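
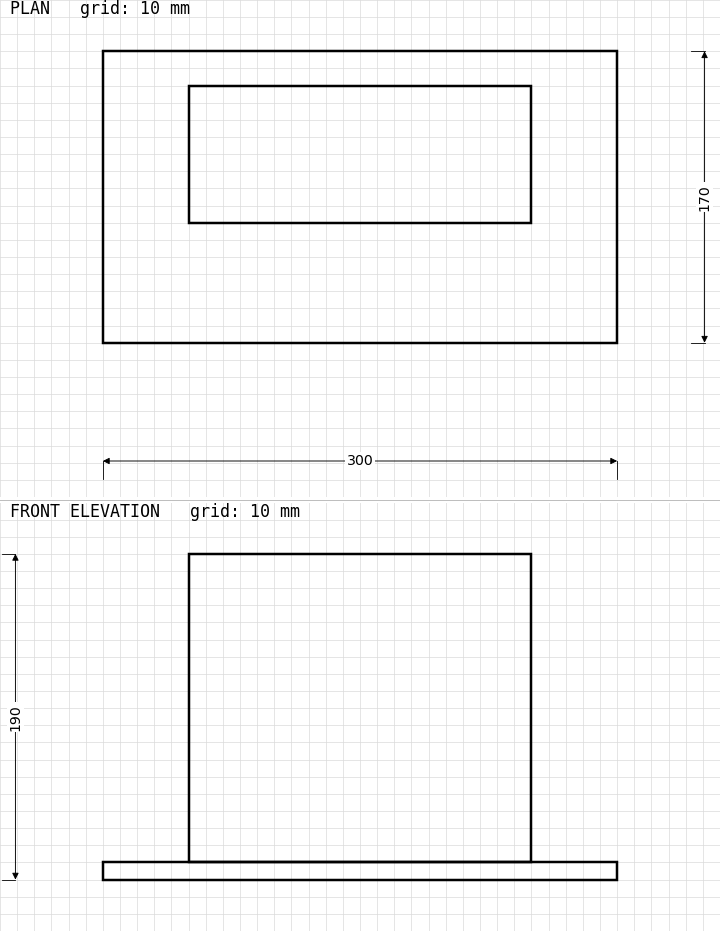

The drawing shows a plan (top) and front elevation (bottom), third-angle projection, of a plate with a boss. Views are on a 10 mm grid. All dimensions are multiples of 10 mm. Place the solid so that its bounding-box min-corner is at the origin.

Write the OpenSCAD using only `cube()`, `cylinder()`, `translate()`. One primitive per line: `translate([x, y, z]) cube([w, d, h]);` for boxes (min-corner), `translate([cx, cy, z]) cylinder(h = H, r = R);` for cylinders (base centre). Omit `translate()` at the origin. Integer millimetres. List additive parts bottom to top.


cube([300, 170, 10]);
translate([50, 70, 10]) cube([200, 80, 180]);


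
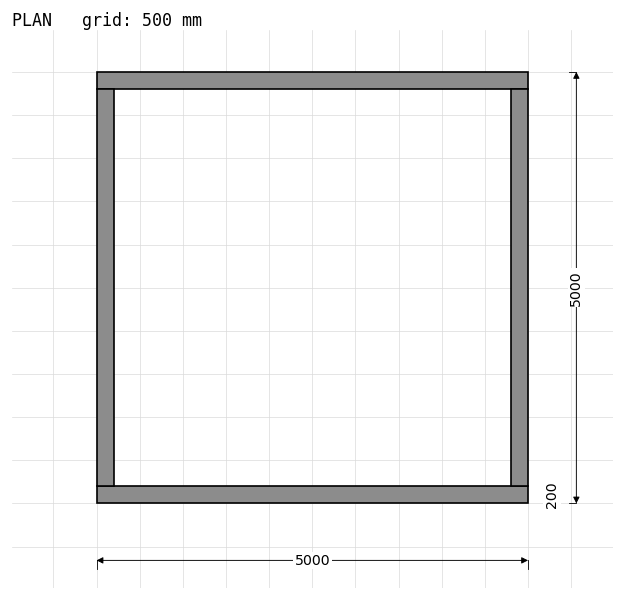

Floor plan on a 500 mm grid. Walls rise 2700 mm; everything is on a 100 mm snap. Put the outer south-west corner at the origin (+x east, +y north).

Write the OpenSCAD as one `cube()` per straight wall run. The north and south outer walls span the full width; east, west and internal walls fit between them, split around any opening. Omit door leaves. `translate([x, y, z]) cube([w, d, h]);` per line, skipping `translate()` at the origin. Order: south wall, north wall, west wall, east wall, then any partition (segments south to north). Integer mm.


cube([5000, 200, 2700]);
translate([0, 4800, 0]) cube([5000, 200, 2700]);
translate([0, 200, 0]) cube([200, 4600, 2700]);
translate([4800, 200, 0]) cube([200, 4600, 2700]);


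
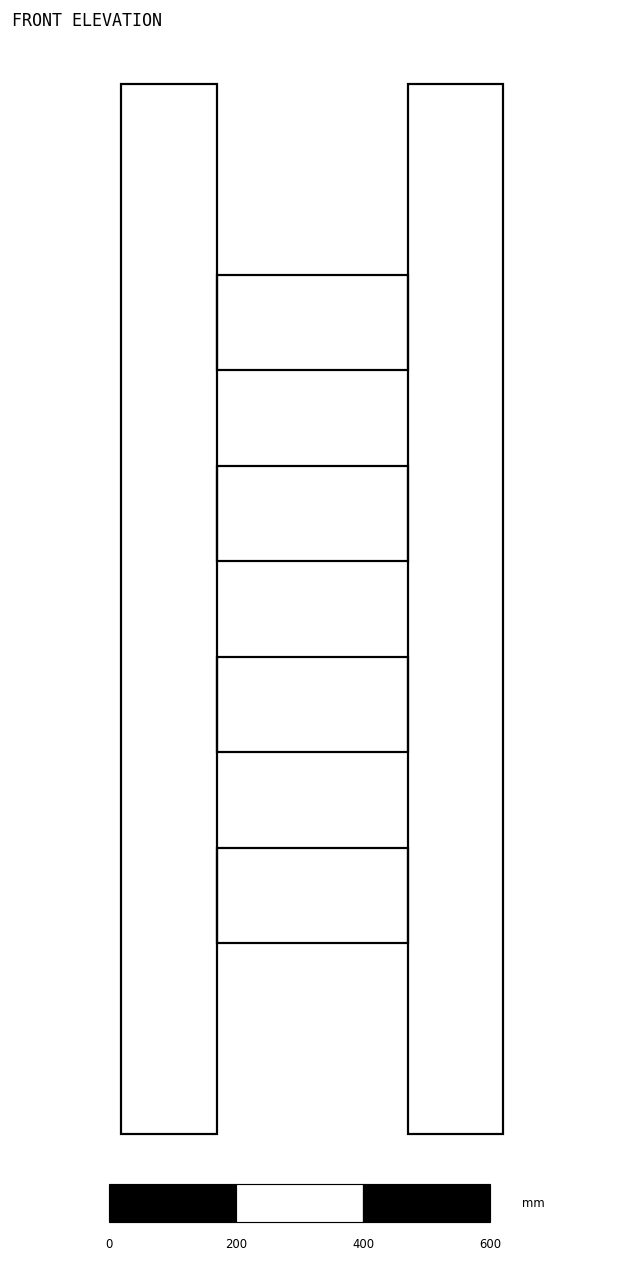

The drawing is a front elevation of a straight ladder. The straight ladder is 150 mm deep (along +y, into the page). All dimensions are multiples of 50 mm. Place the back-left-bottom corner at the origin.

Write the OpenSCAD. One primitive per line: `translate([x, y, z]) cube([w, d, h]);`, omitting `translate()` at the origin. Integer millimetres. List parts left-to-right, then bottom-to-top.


cube([150, 150, 1650]);
translate([150, 0, 300]) cube([300, 150, 150]);
translate([150, 0, 600]) cube([300, 150, 150]);
translate([150, 0, 900]) cube([300, 150, 150]);
translate([150, 0, 1200]) cube([300, 150, 150]);
translate([450, 0, 0]) cube([150, 150, 1650]);


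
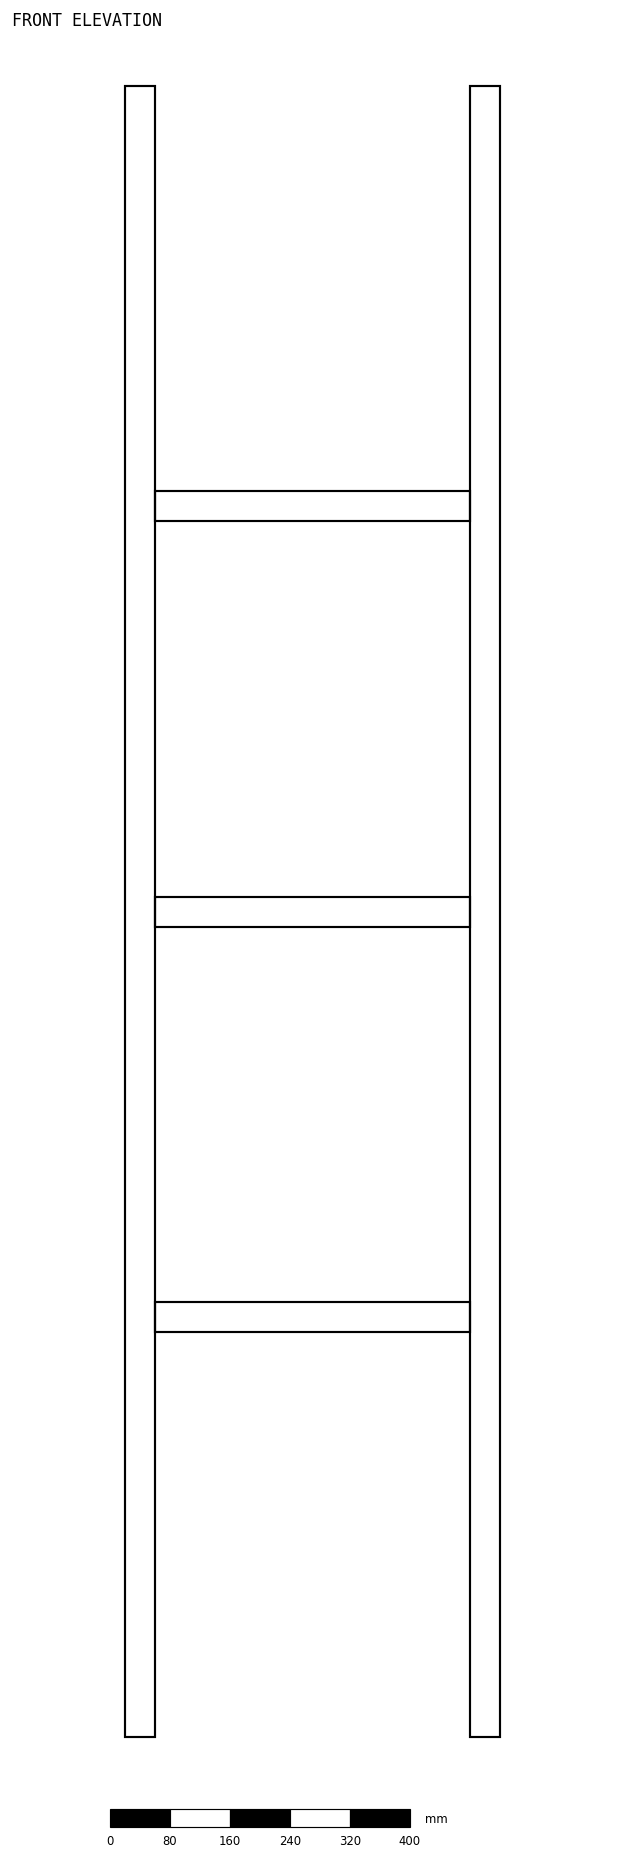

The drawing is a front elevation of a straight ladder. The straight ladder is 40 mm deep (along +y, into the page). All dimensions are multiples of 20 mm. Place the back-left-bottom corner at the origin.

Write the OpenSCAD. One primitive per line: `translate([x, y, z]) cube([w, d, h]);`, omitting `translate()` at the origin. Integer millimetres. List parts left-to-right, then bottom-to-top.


cube([40, 40, 2200]);
translate([40, 0, 540]) cube([420, 40, 40]);
translate([40, 0, 1080]) cube([420, 40, 40]);
translate([40, 0, 1620]) cube([420, 40, 40]);
translate([460, 0, 0]) cube([40, 40, 2200]);


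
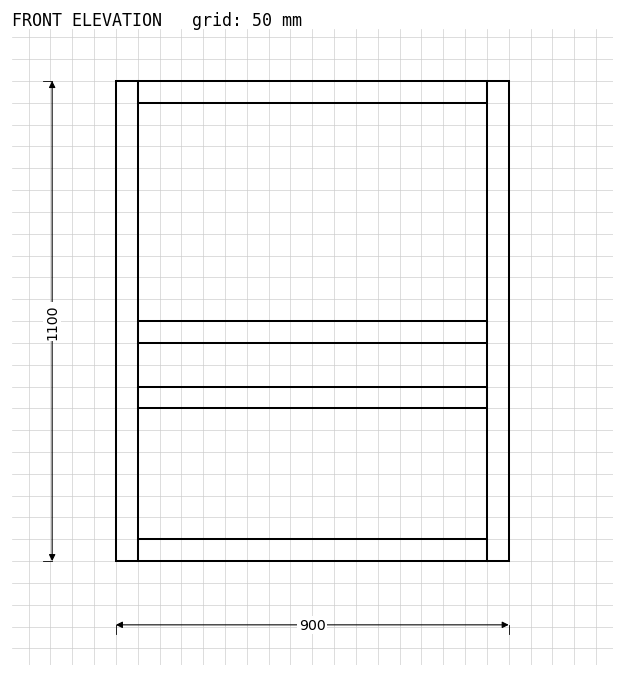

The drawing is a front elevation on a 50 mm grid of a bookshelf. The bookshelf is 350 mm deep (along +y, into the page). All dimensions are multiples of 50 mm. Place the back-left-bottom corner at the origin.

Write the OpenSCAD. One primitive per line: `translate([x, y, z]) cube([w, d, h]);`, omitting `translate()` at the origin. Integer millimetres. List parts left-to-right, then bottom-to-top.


cube([50, 350, 1100]);
translate([50, 0, 0]) cube([800, 350, 50]);
translate([50, 0, 350]) cube([800, 350, 50]);
translate([50, 0, 500]) cube([800, 350, 50]);
translate([50, 0, 1050]) cube([800, 350, 50]);
translate([850, 0, 0]) cube([50, 350, 1100]);


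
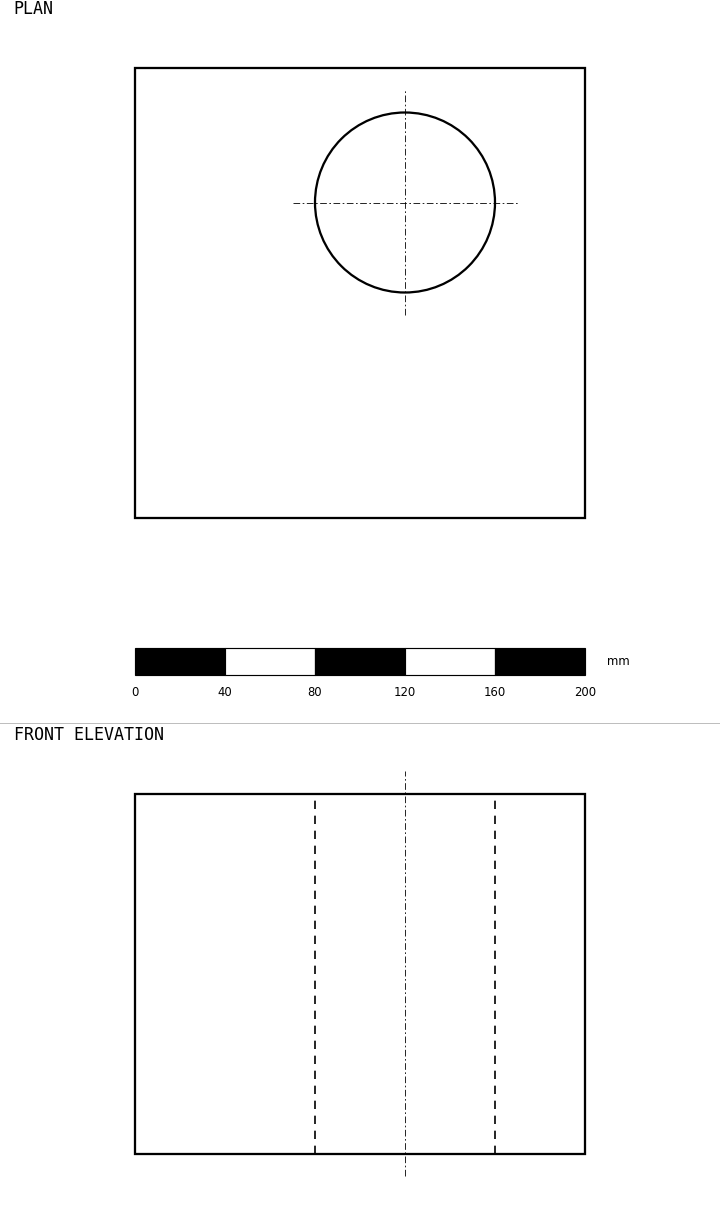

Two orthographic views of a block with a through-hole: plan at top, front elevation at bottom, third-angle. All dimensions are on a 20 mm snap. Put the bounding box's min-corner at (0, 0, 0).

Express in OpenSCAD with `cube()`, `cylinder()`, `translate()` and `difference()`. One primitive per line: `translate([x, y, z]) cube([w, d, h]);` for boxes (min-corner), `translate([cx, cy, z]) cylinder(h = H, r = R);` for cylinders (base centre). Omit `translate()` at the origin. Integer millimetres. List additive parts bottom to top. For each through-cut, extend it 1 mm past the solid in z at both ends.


difference() {
  cube([200, 200, 160]);
  translate([120, 140, -1]) cylinder(h = 162, r = 40);
}


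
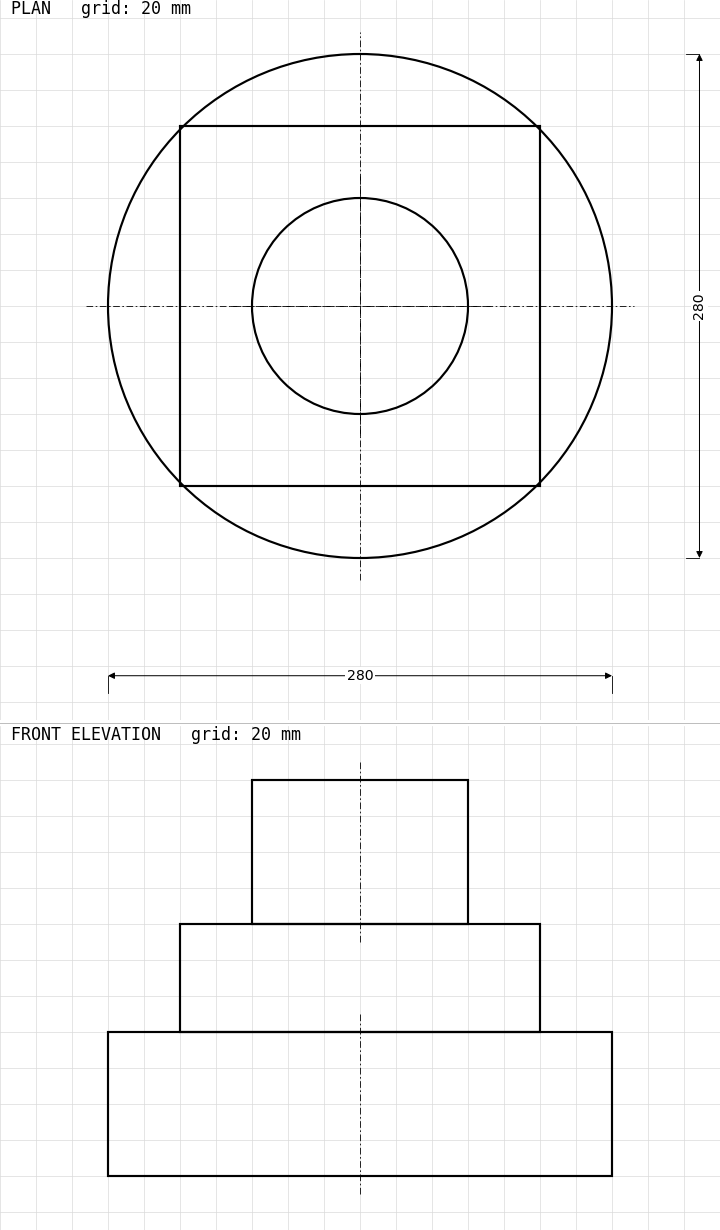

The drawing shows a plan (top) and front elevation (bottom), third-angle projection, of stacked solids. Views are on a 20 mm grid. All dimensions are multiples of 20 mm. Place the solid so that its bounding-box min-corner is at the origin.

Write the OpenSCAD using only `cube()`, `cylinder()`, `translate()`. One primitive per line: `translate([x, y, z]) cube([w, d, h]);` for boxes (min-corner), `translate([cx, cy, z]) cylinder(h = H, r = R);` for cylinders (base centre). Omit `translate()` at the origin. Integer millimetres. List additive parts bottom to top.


translate([140, 140, 0]) cylinder(h = 80, r = 140);
translate([40, 40, 80]) cube([200, 200, 60]);
translate([140, 140, 140]) cylinder(h = 80, r = 60);


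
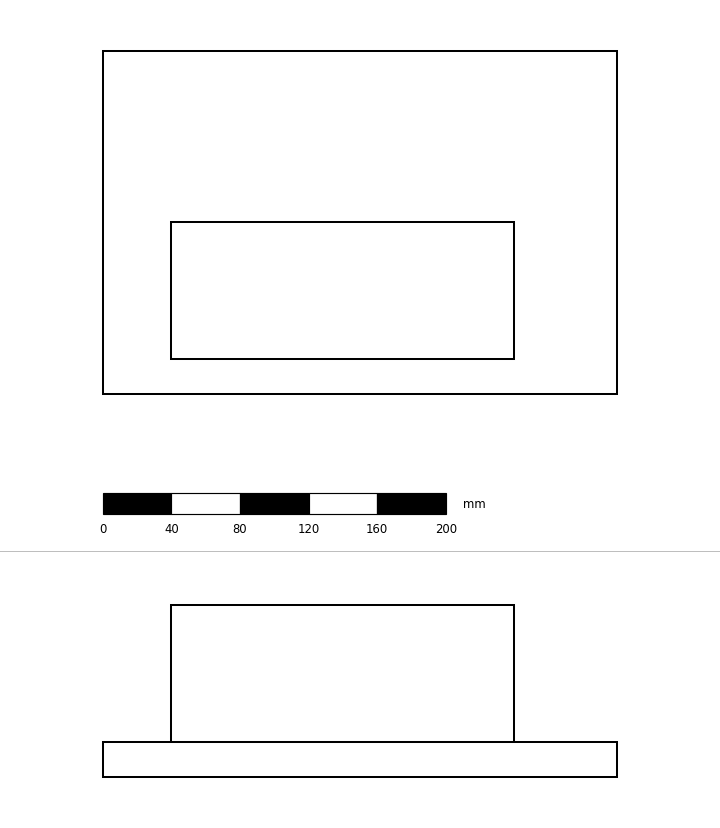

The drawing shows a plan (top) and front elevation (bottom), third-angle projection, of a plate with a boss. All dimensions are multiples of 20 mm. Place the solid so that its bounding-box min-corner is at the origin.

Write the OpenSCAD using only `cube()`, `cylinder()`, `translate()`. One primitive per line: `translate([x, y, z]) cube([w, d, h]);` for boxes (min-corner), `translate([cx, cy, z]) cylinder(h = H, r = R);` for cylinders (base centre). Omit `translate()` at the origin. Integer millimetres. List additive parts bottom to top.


cube([300, 200, 20]);
translate([40, 20, 20]) cube([200, 80, 80]);


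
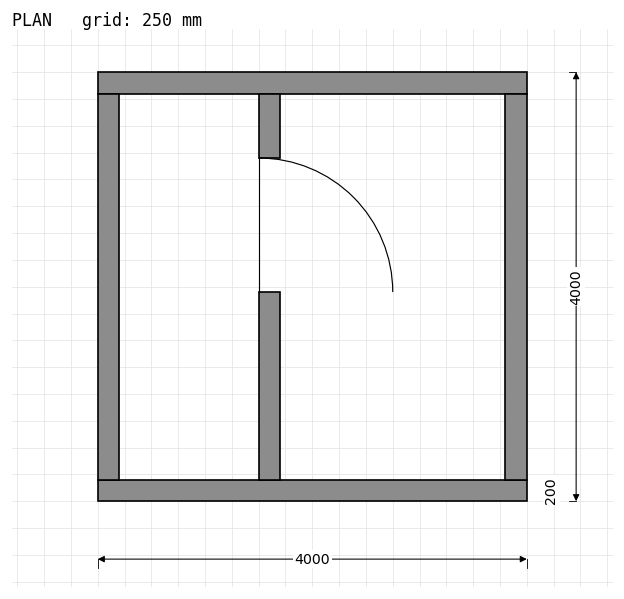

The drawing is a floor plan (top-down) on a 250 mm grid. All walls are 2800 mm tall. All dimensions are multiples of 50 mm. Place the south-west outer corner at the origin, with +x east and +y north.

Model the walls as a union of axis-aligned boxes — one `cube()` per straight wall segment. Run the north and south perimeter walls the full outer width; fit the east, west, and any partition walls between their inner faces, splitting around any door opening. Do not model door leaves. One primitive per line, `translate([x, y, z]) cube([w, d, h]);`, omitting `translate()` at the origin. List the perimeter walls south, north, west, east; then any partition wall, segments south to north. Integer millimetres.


cube([4000, 200, 2800]);
translate([0, 3800, 0]) cube([4000, 200, 2800]);
translate([0, 200, 0]) cube([200, 3600, 2800]);
translate([3800, 200, 0]) cube([200, 3600, 2800]);
translate([1500, 200, 0]) cube([200, 1750, 2800]);
translate([1500, 3200, 0]) cube([200, 600, 2800]);


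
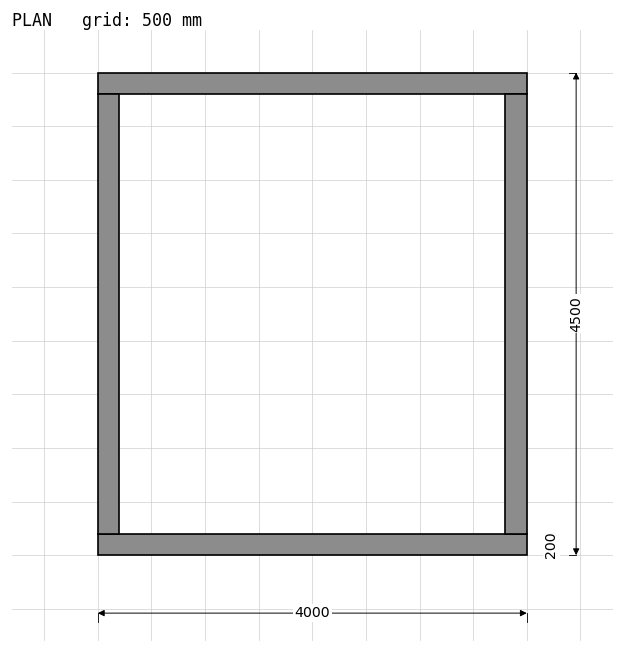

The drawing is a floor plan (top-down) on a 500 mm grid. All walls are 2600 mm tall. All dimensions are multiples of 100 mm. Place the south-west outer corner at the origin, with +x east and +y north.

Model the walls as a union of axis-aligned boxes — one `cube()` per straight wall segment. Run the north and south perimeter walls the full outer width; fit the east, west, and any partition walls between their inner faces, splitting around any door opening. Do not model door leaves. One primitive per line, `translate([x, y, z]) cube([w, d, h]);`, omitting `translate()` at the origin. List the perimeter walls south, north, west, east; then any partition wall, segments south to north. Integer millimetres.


cube([4000, 200, 2600]);
translate([0, 4300, 0]) cube([4000, 200, 2600]);
translate([0, 200, 0]) cube([200, 4100, 2600]);
translate([3800, 200, 0]) cube([200, 4100, 2600]);


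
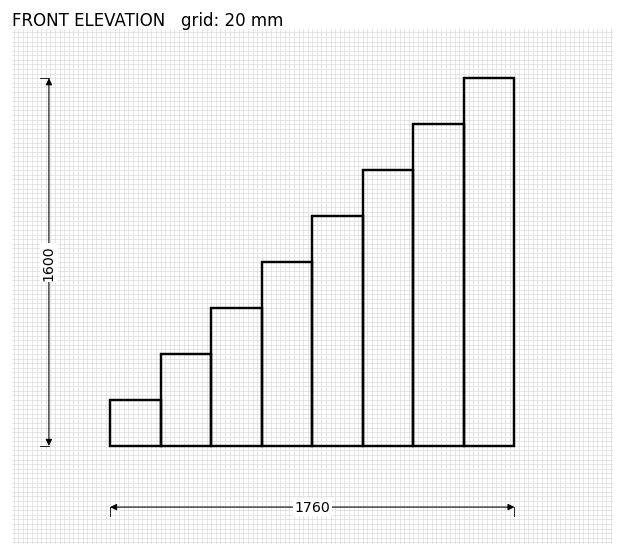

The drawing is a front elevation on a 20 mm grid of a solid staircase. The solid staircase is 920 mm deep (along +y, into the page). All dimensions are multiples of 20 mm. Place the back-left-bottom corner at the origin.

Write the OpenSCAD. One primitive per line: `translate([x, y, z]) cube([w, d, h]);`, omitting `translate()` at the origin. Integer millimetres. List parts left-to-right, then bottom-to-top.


cube([220, 920, 200]);
translate([220, 0, 0]) cube([220, 920, 400]);
translate([440, 0, 0]) cube([220, 920, 600]);
translate([660, 0, 0]) cube([220, 920, 800]);
translate([880, 0, 0]) cube([220, 920, 1000]);
translate([1100, 0, 0]) cube([220, 920, 1200]);
translate([1320, 0, 0]) cube([220, 920, 1400]);
translate([1540, 0, 0]) cube([220, 920, 1600]);


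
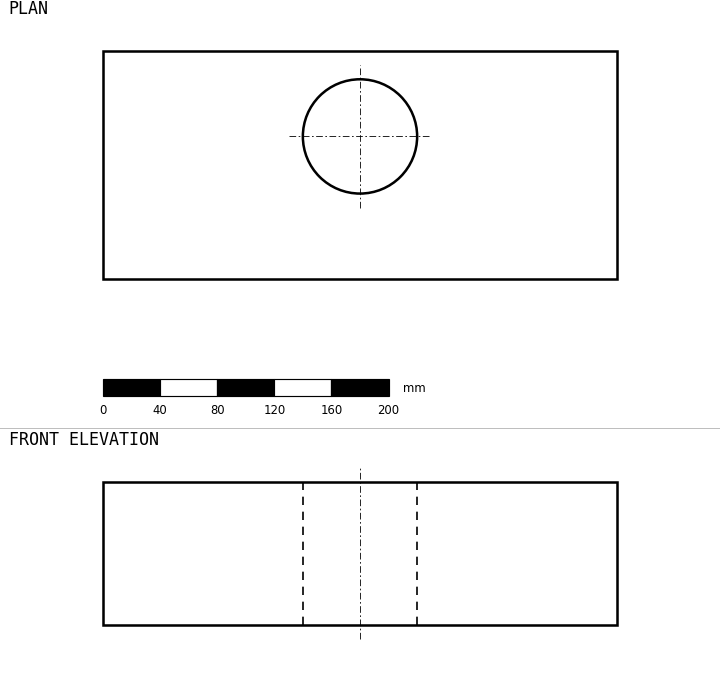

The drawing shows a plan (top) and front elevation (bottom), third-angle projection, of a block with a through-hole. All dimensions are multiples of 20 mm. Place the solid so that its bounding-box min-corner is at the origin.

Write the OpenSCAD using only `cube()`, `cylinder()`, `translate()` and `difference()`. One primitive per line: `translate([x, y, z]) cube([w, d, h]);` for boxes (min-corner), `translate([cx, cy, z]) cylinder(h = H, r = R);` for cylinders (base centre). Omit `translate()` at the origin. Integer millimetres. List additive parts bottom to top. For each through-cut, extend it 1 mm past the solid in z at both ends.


difference() {
  cube([360, 160, 100]);
  translate([180, 100, -1]) cylinder(h = 102, r = 40);
}


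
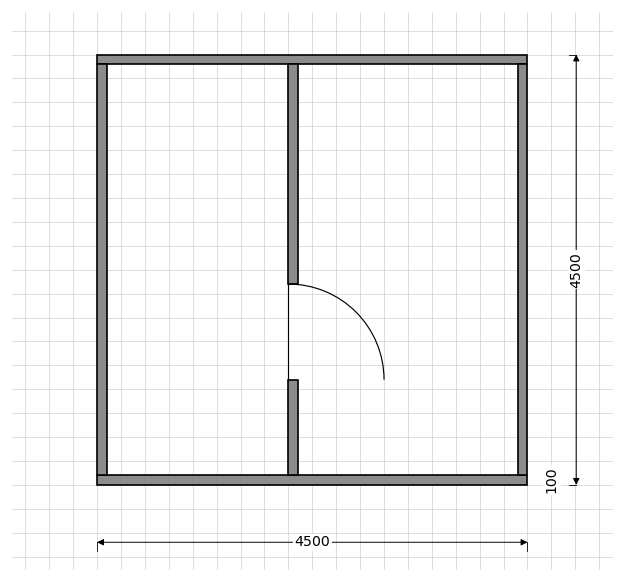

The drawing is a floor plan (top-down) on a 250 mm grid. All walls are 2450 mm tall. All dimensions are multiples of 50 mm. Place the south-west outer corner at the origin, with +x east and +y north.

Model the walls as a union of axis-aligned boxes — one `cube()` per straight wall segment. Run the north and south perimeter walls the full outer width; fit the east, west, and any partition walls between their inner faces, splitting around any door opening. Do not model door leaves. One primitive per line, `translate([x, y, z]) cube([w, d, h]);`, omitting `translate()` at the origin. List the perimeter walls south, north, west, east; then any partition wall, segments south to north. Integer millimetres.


cube([4500, 100, 2450]);
translate([0, 4400, 0]) cube([4500, 100, 2450]);
translate([0, 100, 0]) cube([100, 4300, 2450]);
translate([4400, 100, 0]) cube([100, 4300, 2450]);
translate([2000, 100, 0]) cube([100, 1000, 2450]);
translate([2000, 2100, 0]) cube([100, 2300, 2450]);


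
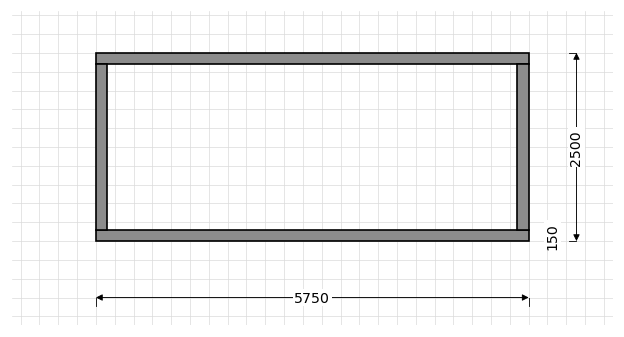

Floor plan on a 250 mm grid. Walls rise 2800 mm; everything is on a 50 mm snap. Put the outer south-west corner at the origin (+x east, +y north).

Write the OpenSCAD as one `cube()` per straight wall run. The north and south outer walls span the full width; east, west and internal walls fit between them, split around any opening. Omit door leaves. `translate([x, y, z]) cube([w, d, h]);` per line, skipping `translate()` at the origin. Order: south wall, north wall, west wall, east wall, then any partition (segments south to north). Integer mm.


cube([5750, 150, 2800]);
translate([0, 2350, 0]) cube([5750, 150, 2800]);
translate([0, 150, 0]) cube([150, 2200, 2800]);
translate([5600, 150, 0]) cube([150, 2200, 2800]);


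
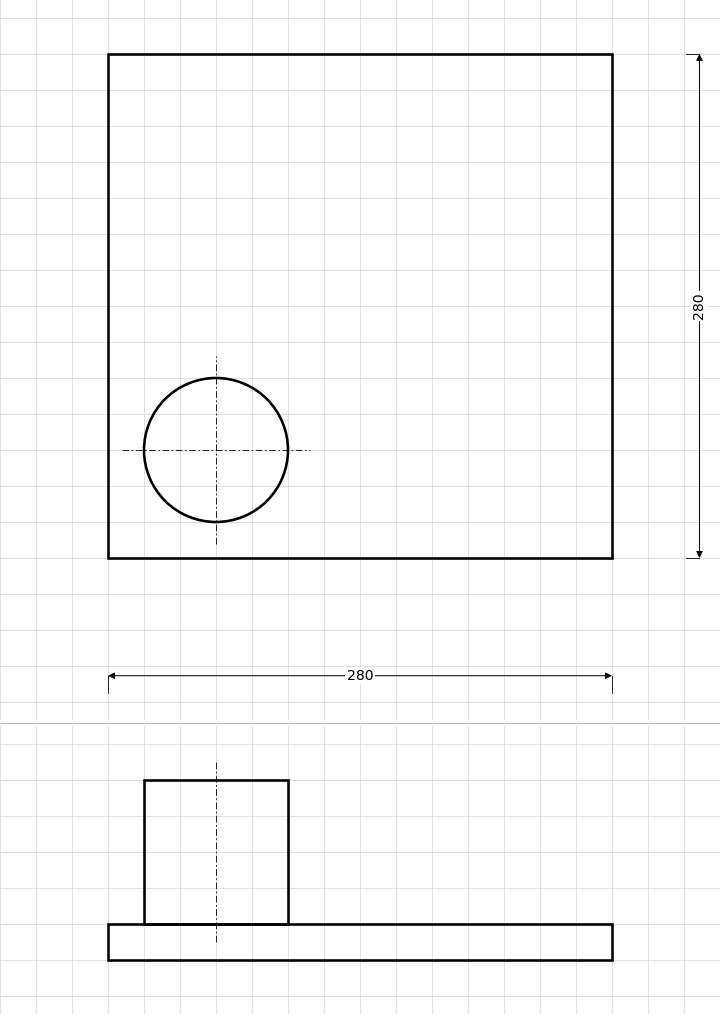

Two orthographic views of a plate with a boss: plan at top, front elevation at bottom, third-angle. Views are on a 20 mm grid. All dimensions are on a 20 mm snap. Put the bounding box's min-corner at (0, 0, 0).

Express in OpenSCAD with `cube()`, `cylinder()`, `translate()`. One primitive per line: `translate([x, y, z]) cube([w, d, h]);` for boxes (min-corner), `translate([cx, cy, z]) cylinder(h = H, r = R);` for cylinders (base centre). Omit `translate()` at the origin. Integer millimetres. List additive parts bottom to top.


cube([280, 280, 20]);
translate([60, 60, 20]) cylinder(h = 80, r = 40);


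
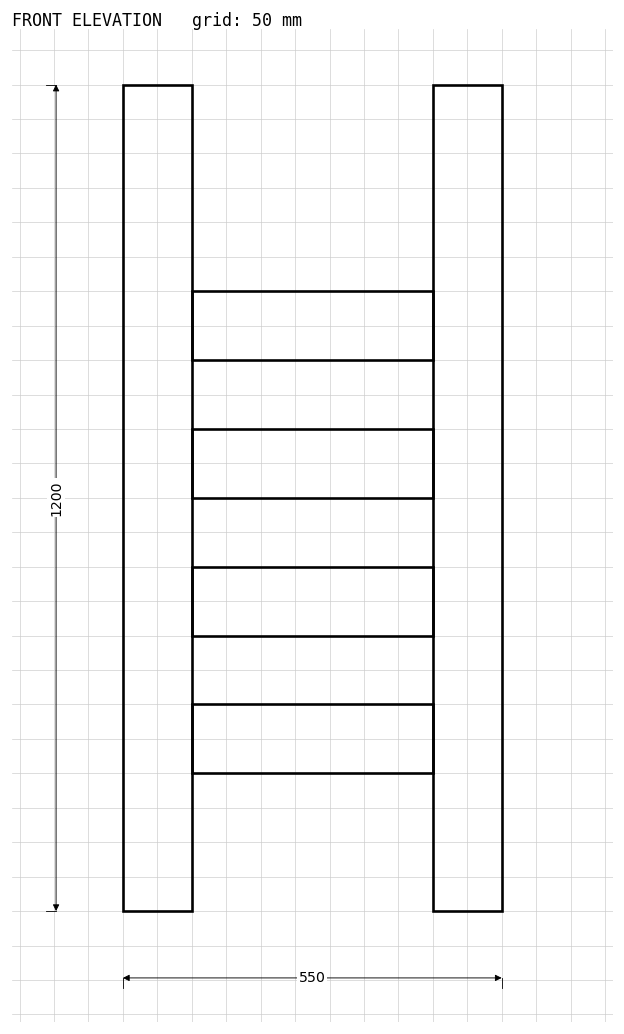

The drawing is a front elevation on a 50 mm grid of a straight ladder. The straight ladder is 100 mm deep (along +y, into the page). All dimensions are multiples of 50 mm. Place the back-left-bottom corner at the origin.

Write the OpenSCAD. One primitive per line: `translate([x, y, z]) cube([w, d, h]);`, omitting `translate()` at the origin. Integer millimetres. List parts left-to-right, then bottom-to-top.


cube([100, 100, 1200]);
translate([100, 0, 200]) cube([350, 100, 100]);
translate([100, 0, 400]) cube([350, 100, 100]);
translate([100, 0, 600]) cube([350, 100, 100]);
translate([100, 0, 800]) cube([350, 100, 100]);
translate([450, 0, 0]) cube([100, 100, 1200]);


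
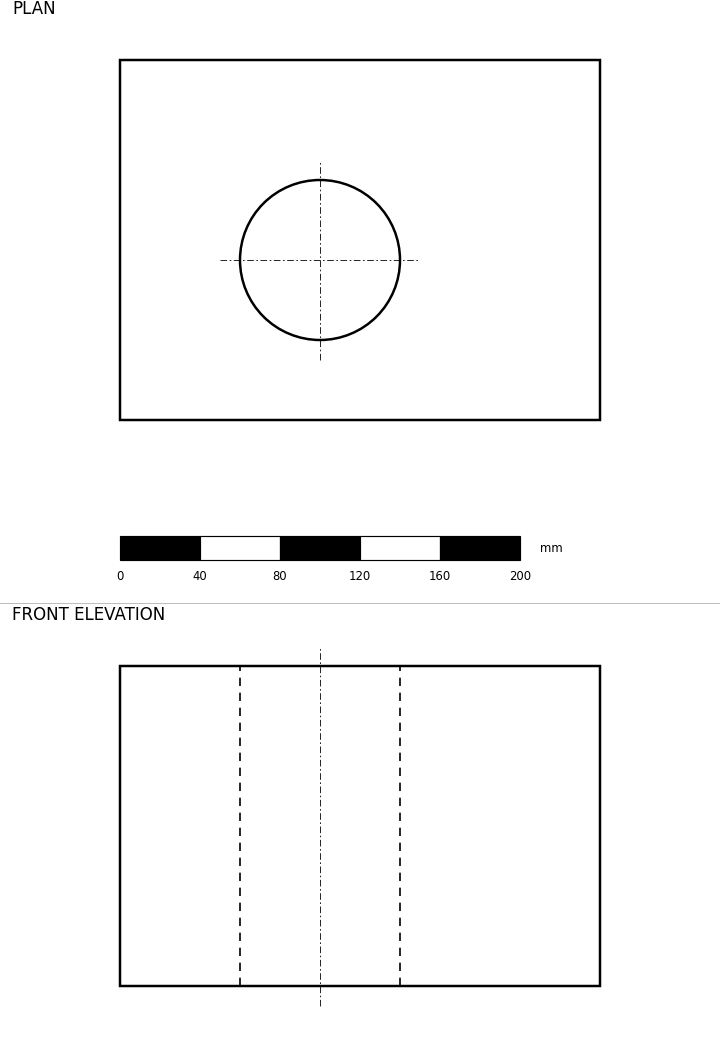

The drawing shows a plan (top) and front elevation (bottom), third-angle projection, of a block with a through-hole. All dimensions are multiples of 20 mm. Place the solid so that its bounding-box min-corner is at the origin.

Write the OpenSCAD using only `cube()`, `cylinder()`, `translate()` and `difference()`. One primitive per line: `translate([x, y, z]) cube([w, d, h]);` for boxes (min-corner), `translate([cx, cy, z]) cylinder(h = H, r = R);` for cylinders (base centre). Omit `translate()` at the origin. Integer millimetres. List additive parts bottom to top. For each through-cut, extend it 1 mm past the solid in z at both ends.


difference() {
  cube([240, 180, 160]);
  translate([100, 80, -1]) cylinder(h = 162, r = 40);
}


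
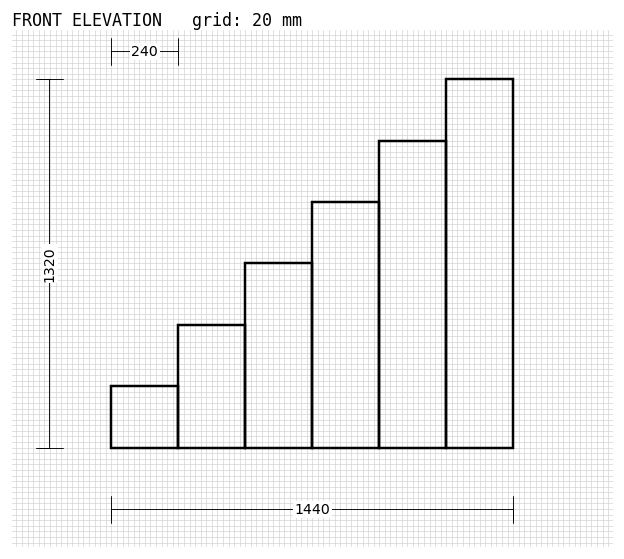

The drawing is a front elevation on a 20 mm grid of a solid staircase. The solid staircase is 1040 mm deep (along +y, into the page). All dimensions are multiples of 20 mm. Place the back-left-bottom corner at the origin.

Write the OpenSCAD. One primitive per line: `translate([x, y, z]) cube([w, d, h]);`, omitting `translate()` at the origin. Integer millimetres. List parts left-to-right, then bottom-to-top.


cube([240, 1040, 220]);
translate([240, 0, 0]) cube([240, 1040, 440]);
translate([480, 0, 0]) cube([240, 1040, 660]);
translate([720, 0, 0]) cube([240, 1040, 880]);
translate([960, 0, 0]) cube([240, 1040, 1100]);
translate([1200, 0, 0]) cube([240, 1040, 1320]);


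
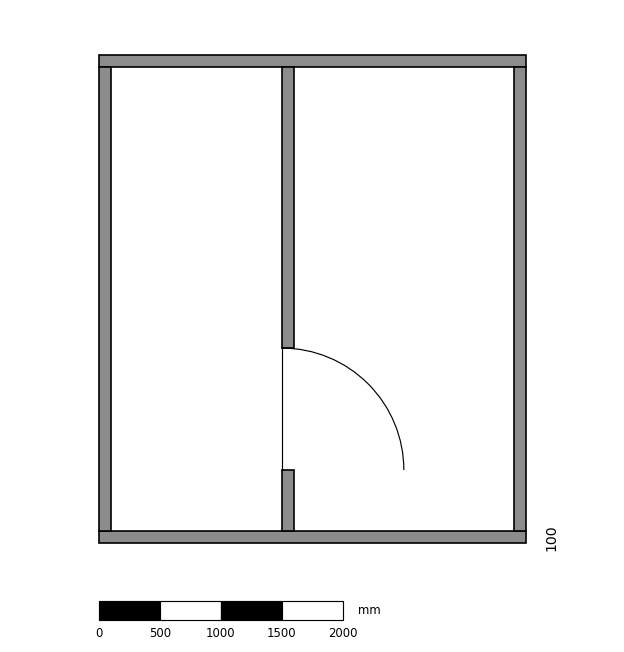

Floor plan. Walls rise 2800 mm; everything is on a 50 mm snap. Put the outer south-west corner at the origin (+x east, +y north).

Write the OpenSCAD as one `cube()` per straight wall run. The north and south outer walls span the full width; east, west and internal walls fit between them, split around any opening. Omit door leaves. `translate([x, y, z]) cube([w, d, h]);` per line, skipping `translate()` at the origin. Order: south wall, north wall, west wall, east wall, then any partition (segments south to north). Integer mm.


cube([3500, 100, 2800]);
translate([0, 3900, 0]) cube([3500, 100, 2800]);
translate([0, 100, 0]) cube([100, 3800, 2800]);
translate([3400, 100, 0]) cube([100, 3800, 2800]);
translate([1500, 100, 0]) cube([100, 500, 2800]);
translate([1500, 1600, 0]) cube([100, 2300, 2800]);


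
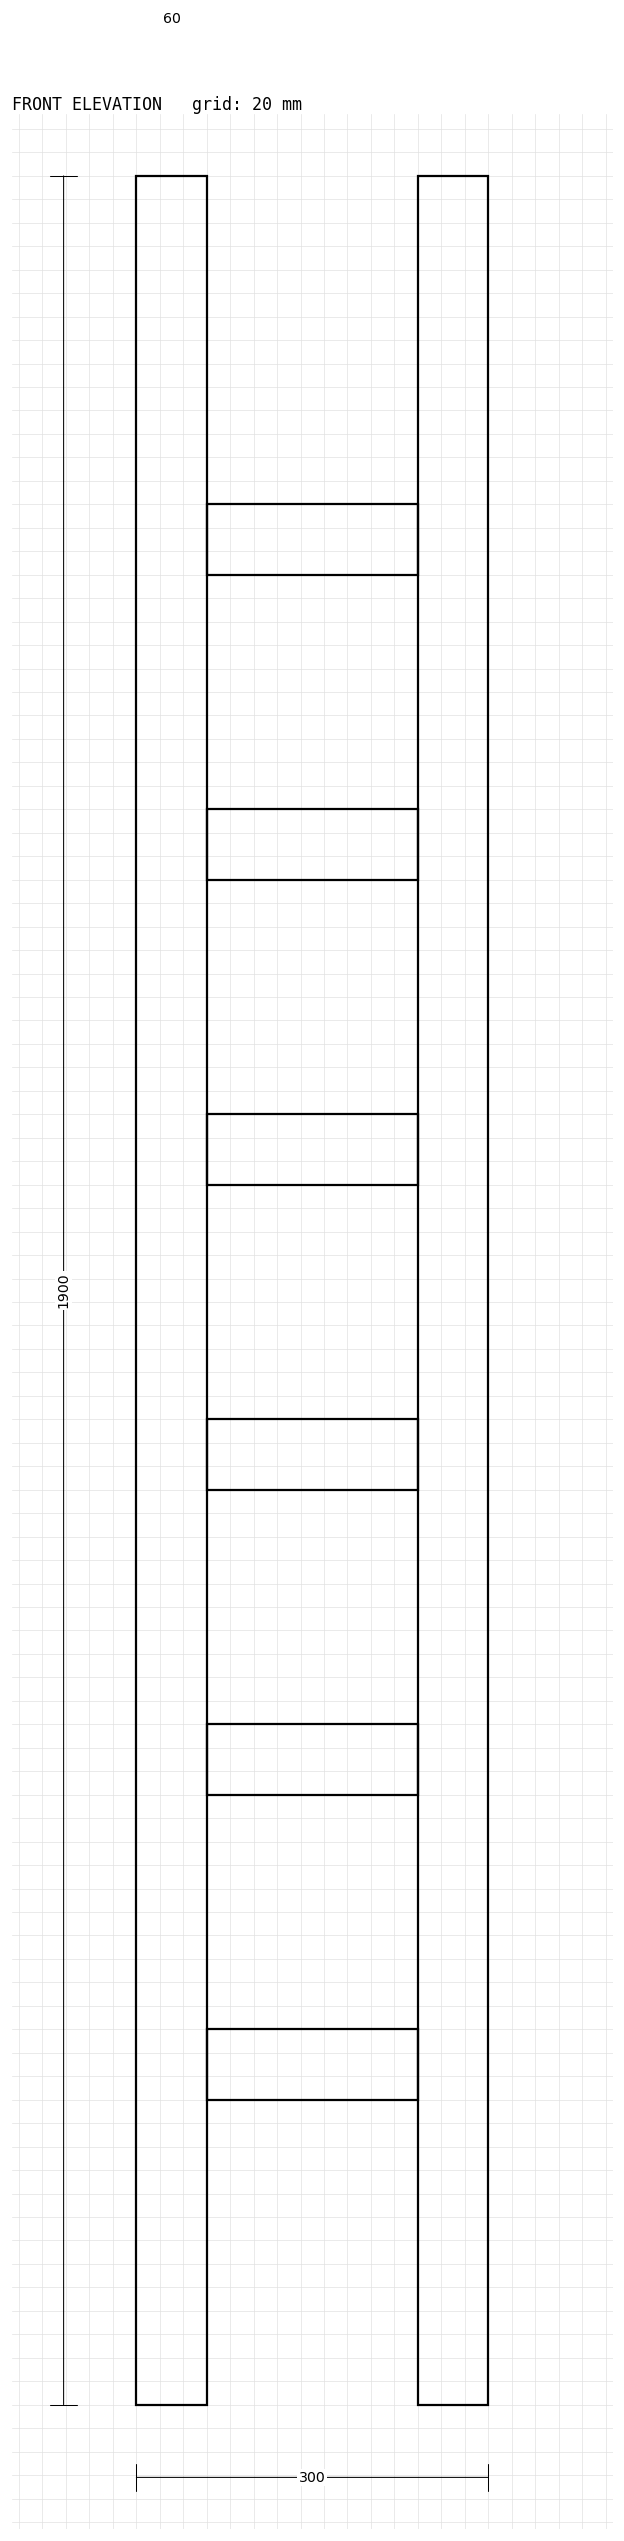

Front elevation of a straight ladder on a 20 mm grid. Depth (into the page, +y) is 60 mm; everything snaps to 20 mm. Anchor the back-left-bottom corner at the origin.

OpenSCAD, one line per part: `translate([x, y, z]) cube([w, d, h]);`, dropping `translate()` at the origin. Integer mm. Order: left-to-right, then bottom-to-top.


cube([60, 60, 1900]);
translate([60, 0, 260]) cube([180, 60, 60]);
translate([60, 0, 520]) cube([180, 60, 60]);
translate([60, 0, 780]) cube([180, 60, 60]);
translate([60, 0, 1040]) cube([180, 60, 60]);
translate([60, 0, 1300]) cube([180, 60, 60]);
translate([60, 0, 1560]) cube([180, 60, 60]);
translate([240, 0, 0]) cube([60, 60, 1900]);


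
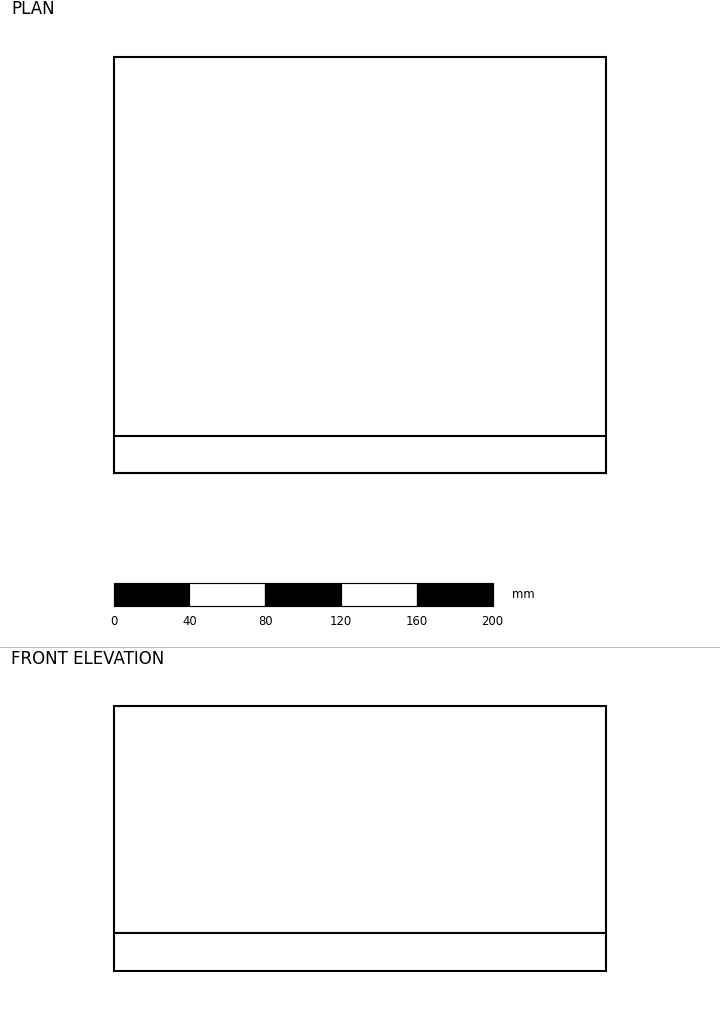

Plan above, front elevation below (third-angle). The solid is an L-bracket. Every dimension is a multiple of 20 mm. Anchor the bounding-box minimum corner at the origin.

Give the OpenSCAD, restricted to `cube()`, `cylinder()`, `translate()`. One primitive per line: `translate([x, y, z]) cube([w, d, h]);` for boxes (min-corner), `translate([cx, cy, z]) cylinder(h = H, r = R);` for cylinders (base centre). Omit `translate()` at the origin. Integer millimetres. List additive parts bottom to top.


cube([260, 220, 20]);
translate([0, 0, 20]) cube([260, 20, 120]);


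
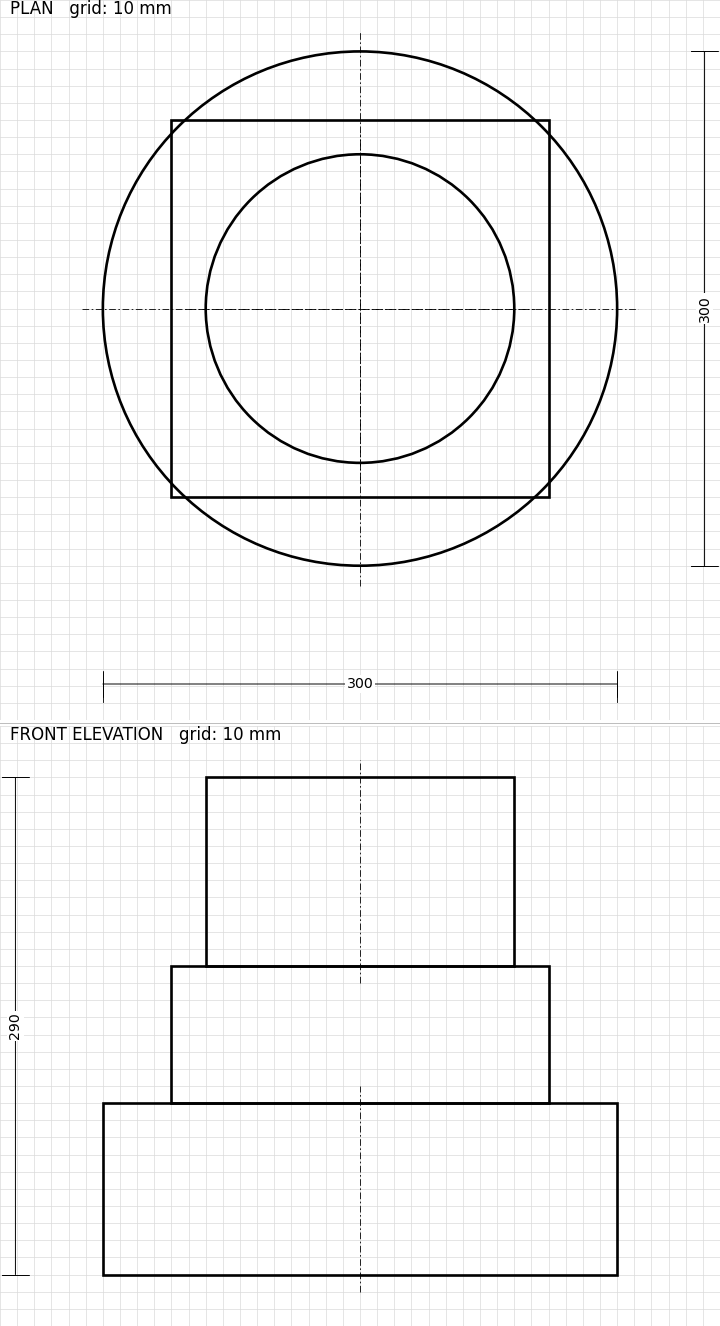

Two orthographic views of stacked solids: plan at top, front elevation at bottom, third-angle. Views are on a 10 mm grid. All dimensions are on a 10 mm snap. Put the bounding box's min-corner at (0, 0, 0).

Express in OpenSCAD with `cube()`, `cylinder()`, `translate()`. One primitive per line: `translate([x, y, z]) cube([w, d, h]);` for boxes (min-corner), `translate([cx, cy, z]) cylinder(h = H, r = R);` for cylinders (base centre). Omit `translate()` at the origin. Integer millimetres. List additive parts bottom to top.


translate([150, 150, 0]) cylinder(h = 100, r = 150);
translate([40, 40, 100]) cube([220, 220, 80]);
translate([150, 150, 180]) cylinder(h = 110, r = 90);


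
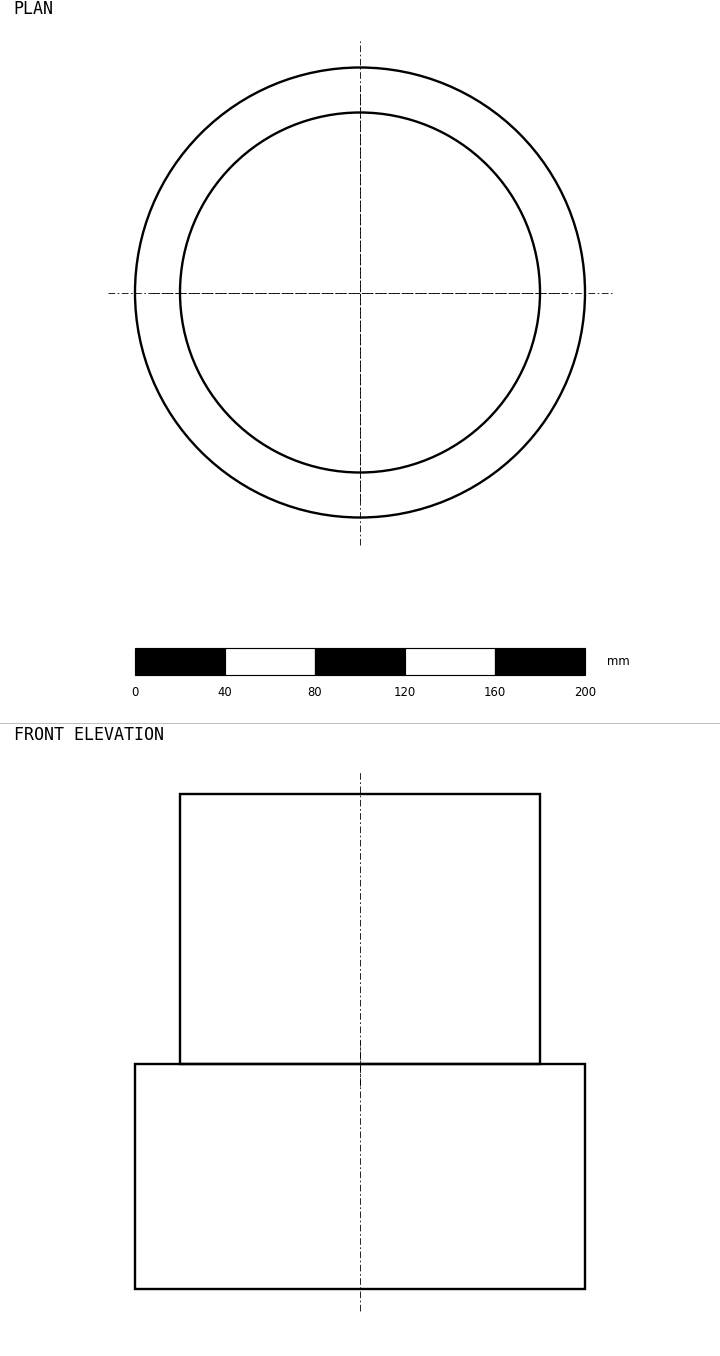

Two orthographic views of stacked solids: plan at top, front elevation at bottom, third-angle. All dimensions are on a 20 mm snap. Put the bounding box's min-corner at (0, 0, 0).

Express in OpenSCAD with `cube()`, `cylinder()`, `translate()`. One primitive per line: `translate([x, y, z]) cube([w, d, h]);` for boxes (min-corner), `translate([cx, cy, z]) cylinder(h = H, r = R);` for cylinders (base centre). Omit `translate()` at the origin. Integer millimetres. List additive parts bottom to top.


translate([100, 100, 0]) cylinder(h = 100, r = 100);
translate([100, 100, 100]) cylinder(h = 120, r = 80);


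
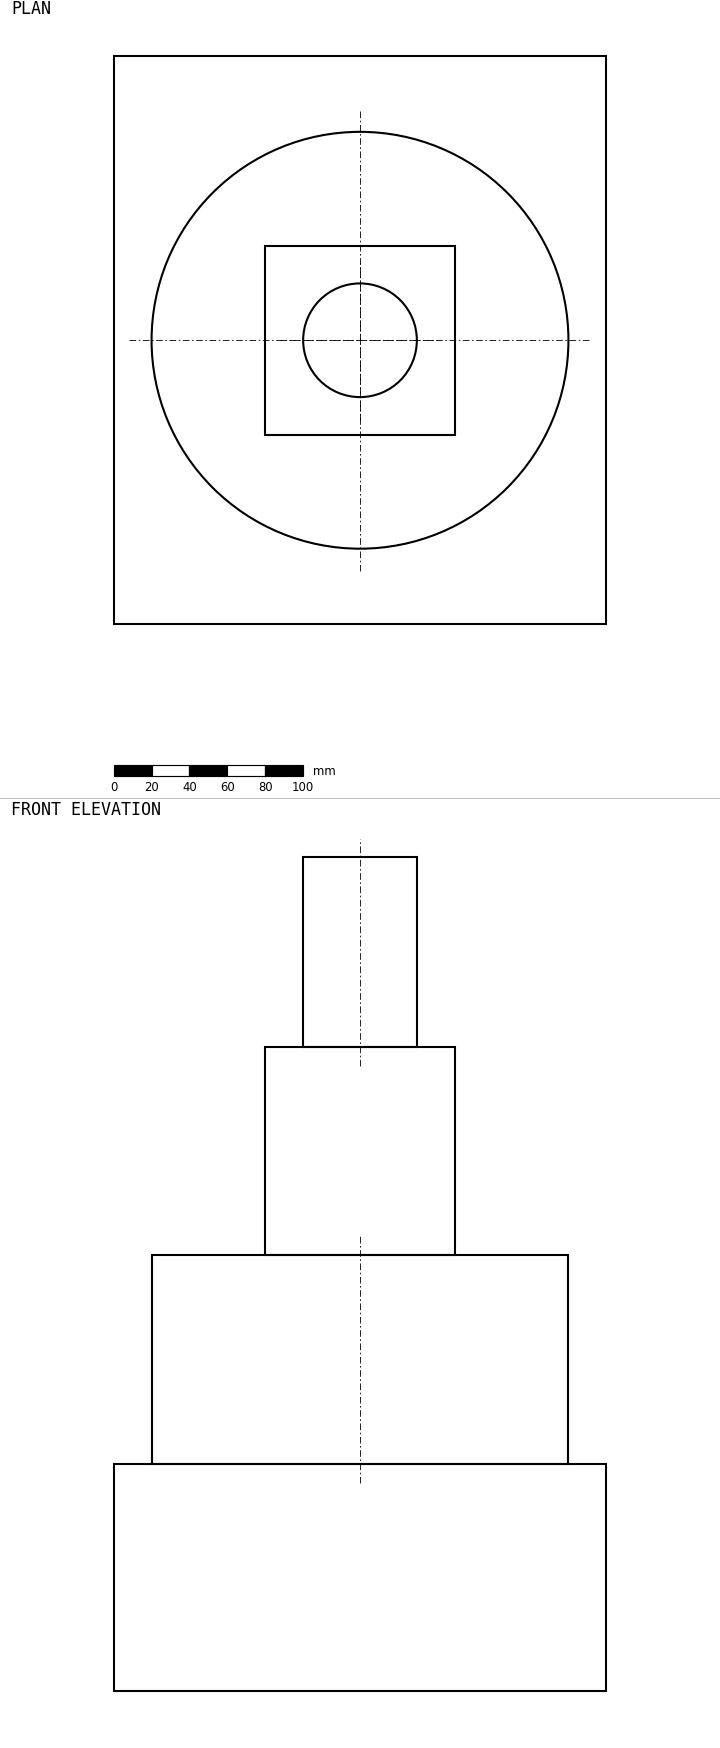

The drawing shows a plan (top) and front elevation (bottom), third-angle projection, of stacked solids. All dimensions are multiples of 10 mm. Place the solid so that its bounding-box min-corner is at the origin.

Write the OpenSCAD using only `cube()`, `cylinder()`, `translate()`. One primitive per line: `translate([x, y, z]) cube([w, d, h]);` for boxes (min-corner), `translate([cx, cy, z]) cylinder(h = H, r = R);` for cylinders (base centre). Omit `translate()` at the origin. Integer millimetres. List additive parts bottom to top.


cube([260, 300, 120]);
translate([130, 150, 120]) cylinder(h = 110, r = 110);
translate([80, 100, 230]) cube([100, 100, 110]);
translate([130, 150, 340]) cylinder(h = 100, r = 30);


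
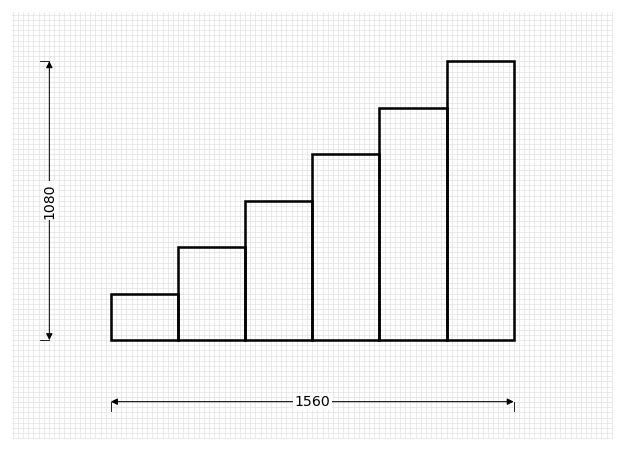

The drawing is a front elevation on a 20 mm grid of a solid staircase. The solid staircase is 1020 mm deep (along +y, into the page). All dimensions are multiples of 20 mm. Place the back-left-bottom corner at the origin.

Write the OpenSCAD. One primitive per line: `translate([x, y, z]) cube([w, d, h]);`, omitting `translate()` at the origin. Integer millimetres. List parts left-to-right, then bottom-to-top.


cube([260, 1020, 180]);
translate([260, 0, 0]) cube([260, 1020, 360]);
translate([520, 0, 0]) cube([260, 1020, 540]);
translate([780, 0, 0]) cube([260, 1020, 720]);
translate([1040, 0, 0]) cube([260, 1020, 900]);
translate([1300, 0, 0]) cube([260, 1020, 1080]);


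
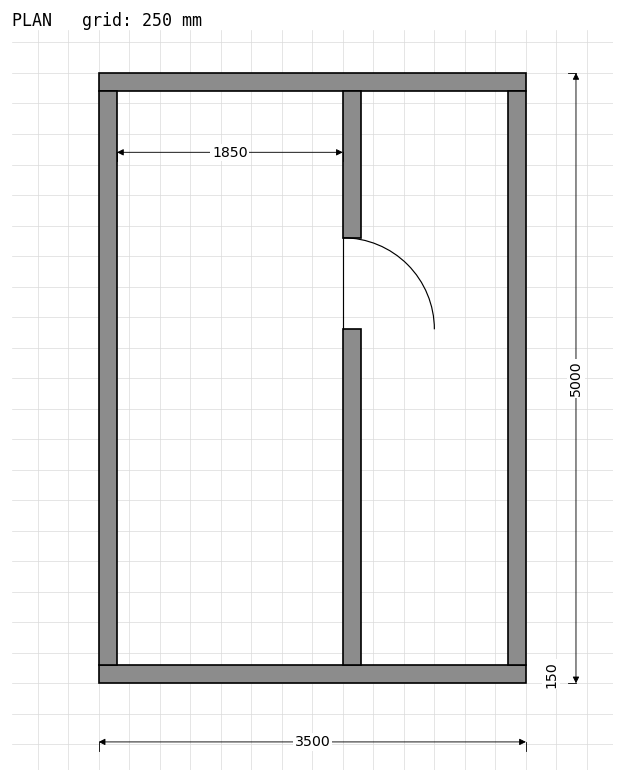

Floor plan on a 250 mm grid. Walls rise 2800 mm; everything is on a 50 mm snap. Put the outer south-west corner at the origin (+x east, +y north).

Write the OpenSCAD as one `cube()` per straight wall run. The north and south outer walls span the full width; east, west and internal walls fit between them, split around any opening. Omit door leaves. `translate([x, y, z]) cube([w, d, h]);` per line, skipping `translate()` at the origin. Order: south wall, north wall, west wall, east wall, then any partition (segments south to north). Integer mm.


cube([3500, 150, 2800]);
translate([0, 4850, 0]) cube([3500, 150, 2800]);
translate([0, 150, 0]) cube([150, 4700, 2800]);
translate([3350, 150, 0]) cube([150, 4700, 2800]);
translate([2000, 150, 0]) cube([150, 2750, 2800]);
translate([2000, 3650, 0]) cube([150, 1200, 2800]);


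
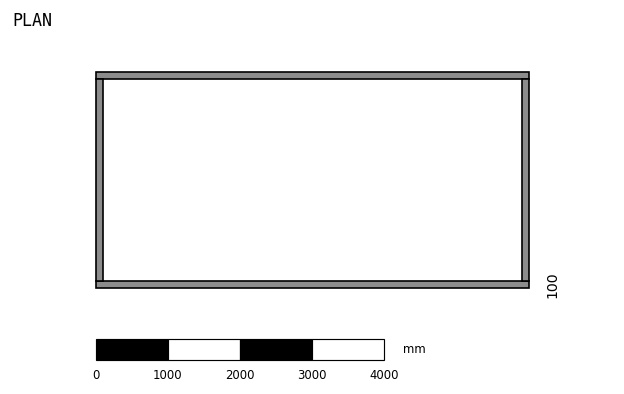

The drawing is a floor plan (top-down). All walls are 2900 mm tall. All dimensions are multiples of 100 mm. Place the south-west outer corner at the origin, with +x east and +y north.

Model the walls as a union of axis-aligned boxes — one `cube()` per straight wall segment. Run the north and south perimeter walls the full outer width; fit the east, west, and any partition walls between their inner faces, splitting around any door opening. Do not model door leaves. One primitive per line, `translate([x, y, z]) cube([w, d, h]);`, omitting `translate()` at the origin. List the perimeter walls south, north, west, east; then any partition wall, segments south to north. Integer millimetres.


cube([6000, 100, 2900]);
translate([0, 2900, 0]) cube([6000, 100, 2900]);
translate([0, 100, 0]) cube([100, 2800, 2900]);
translate([5900, 100, 0]) cube([100, 2800, 2900]);


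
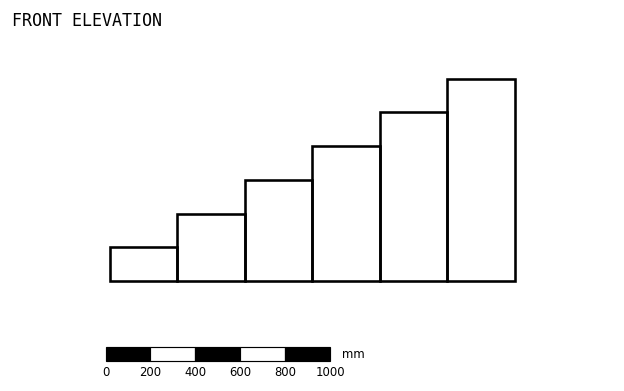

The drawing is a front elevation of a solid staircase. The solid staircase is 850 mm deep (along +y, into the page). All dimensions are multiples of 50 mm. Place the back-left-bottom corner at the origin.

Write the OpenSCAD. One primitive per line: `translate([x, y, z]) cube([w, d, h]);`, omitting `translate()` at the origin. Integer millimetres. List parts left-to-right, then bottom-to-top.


cube([300, 850, 150]);
translate([300, 0, 0]) cube([300, 850, 300]);
translate([600, 0, 0]) cube([300, 850, 450]);
translate([900, 0, 0]) cube([300, 850, 600]);
translate([1200, 0, 0]) cube([300, 850, 750]);
translate([1500, 0, 0]) cube([300, 850, 900]);


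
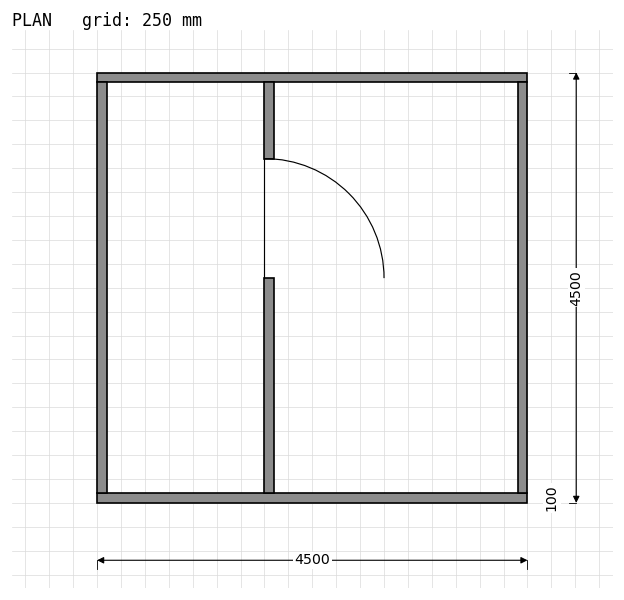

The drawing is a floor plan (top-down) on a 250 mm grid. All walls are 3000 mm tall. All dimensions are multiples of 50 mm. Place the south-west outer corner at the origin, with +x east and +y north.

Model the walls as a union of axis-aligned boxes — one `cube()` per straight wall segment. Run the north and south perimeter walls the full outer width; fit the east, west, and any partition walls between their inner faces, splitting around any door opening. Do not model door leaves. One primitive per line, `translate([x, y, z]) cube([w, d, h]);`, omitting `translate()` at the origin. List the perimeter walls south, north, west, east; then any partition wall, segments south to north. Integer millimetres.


cube([4500, 100, 3000]);
translate([0, 4400, 0]) cube([4500, 100, 3000]);
translate([0, 100, 0]) cube([100, 4300, 3000]);
translate([4400, 100, 0]) cube([100, 4300, 3000]);
translate([1750, 100, 0]) cube([100, 2250, 3000]);
translate([1750, 3600, 0]) cube([100, 800, 3000]);


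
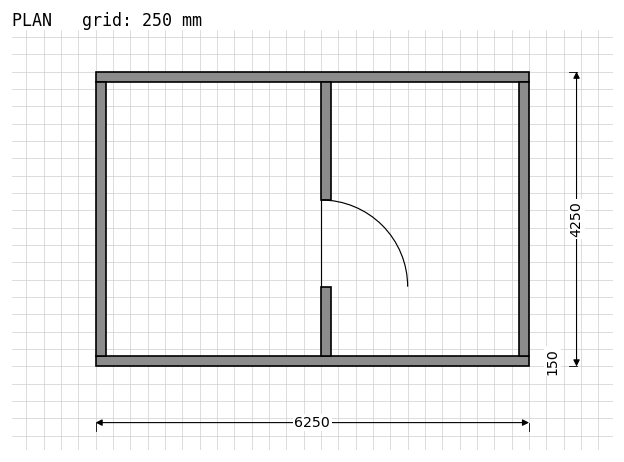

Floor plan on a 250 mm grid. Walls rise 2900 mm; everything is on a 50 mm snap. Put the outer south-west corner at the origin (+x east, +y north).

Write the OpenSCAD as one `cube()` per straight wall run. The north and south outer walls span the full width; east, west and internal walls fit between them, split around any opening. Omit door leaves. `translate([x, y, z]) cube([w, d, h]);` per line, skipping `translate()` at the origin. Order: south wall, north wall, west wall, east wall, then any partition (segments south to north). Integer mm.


cube([6250, 150, 2900]);
translate([0, 4100, 0]) cube([6250, 150, 2900]);
translate([0, 150, 0]) cube([150, 3950, 2900]);
translate([6100, 150, 0]) cube([150, 3950, 2900]);
translate([3250, 150, 0]) cube([150, 1000, 2900]);
translate([3250, 2400, 0]) cube([150, 1700, 2900]);


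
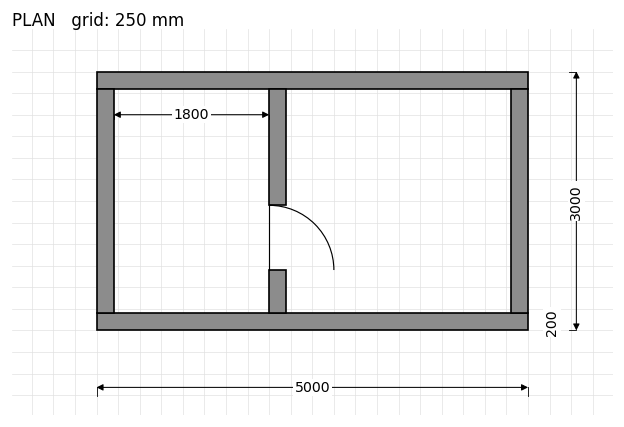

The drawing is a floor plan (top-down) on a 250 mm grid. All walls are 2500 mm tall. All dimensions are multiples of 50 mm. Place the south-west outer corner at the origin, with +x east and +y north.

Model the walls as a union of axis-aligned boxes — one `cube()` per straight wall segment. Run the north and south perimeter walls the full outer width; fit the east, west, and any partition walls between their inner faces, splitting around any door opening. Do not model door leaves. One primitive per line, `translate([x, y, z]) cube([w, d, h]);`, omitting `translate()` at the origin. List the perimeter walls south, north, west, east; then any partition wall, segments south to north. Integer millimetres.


cube([5000, 200, 2500]);
translate([0, 2800, 0]) cube([5000, 200, 2500]);
translate([0, 200, 0]) cube([200, 2600, 2500]);
translate([4800, 200, 0]) cube([200, 2600, 2500]);
translate([2000, 200, 0]) cube([200, 500, 2500]);
translate([2000, 1450, 0]) cube([200, 1350, 2500]);


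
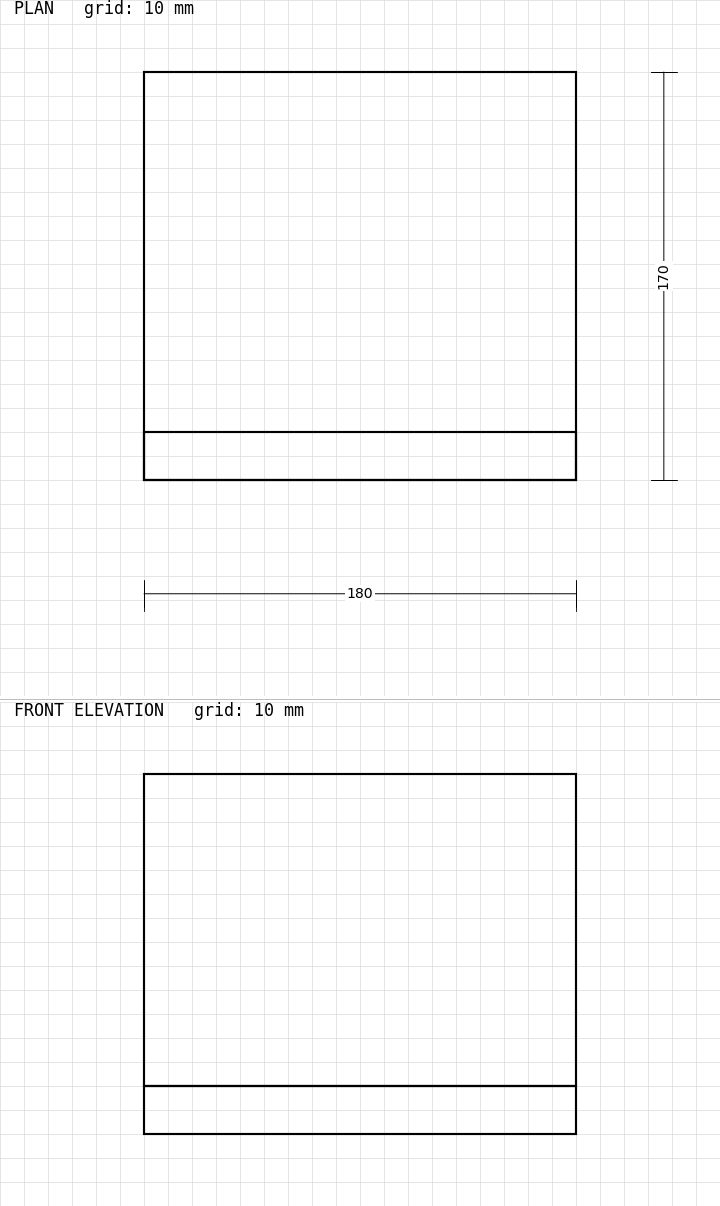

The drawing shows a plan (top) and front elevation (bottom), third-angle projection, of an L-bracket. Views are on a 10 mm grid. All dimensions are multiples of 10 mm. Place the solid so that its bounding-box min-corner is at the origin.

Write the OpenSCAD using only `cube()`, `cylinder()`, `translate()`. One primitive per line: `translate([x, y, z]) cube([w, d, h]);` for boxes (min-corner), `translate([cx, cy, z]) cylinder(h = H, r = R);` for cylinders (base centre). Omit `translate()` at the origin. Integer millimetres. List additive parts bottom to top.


cube([180, 170, 20]);
translate([0, 0, 20]) cube([180, 20, 130]);


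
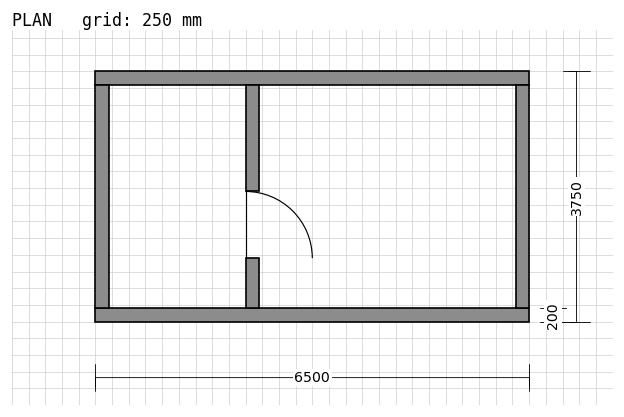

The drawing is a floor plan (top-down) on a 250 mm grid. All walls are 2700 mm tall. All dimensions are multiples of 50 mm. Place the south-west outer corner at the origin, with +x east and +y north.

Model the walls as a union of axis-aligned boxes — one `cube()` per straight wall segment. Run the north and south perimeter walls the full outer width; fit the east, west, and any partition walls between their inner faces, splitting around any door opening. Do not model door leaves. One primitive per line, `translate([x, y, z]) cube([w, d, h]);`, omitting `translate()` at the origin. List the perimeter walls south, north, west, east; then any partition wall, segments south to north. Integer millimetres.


cube([6500, 200, 2700]);
translate([0, 3550, 0]) cube([6500, 200, 2700]);
translate([0, 200, 0]) cube([200, 3350, 2700]);
translate([6300, 200, 0]) cube([200, 3350, 2700]);
translate([2250, 200, 0]) cube([200, 750, 2700]);
translate([2250, 1950, 0]) cube([200, 1600, 2700]);


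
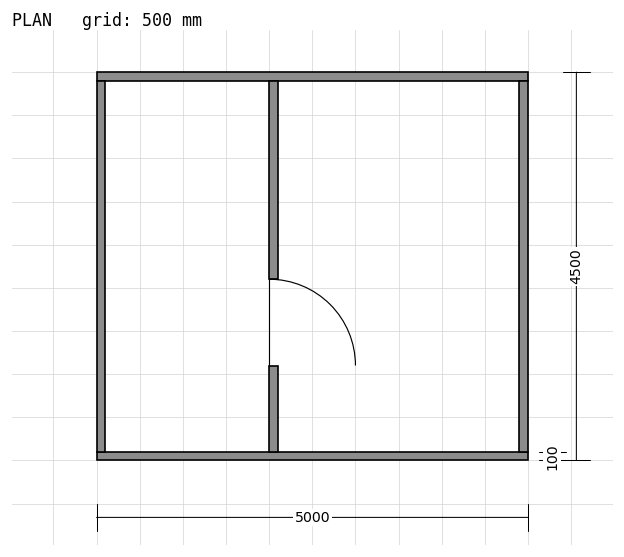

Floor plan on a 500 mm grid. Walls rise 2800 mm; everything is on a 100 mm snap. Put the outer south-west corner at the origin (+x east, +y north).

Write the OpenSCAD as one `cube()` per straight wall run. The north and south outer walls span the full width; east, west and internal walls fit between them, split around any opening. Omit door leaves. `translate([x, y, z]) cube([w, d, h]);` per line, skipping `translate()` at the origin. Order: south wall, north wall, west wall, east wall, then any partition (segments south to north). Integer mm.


cube([5000, 100, 2800]);
translate([0, 4400, 0]) cube([5000, 100, 2800]);
translate([0, 100, 0]) cube([100, 4300, 2800]);
translate([4900, 100, 0]) cube([100, 4300, 2800]);
translate([2000, 100, 0]) cube([100, 1000, 2800]);
translate([2000, 2100, 0]) cube([100, 2300, 2800]);


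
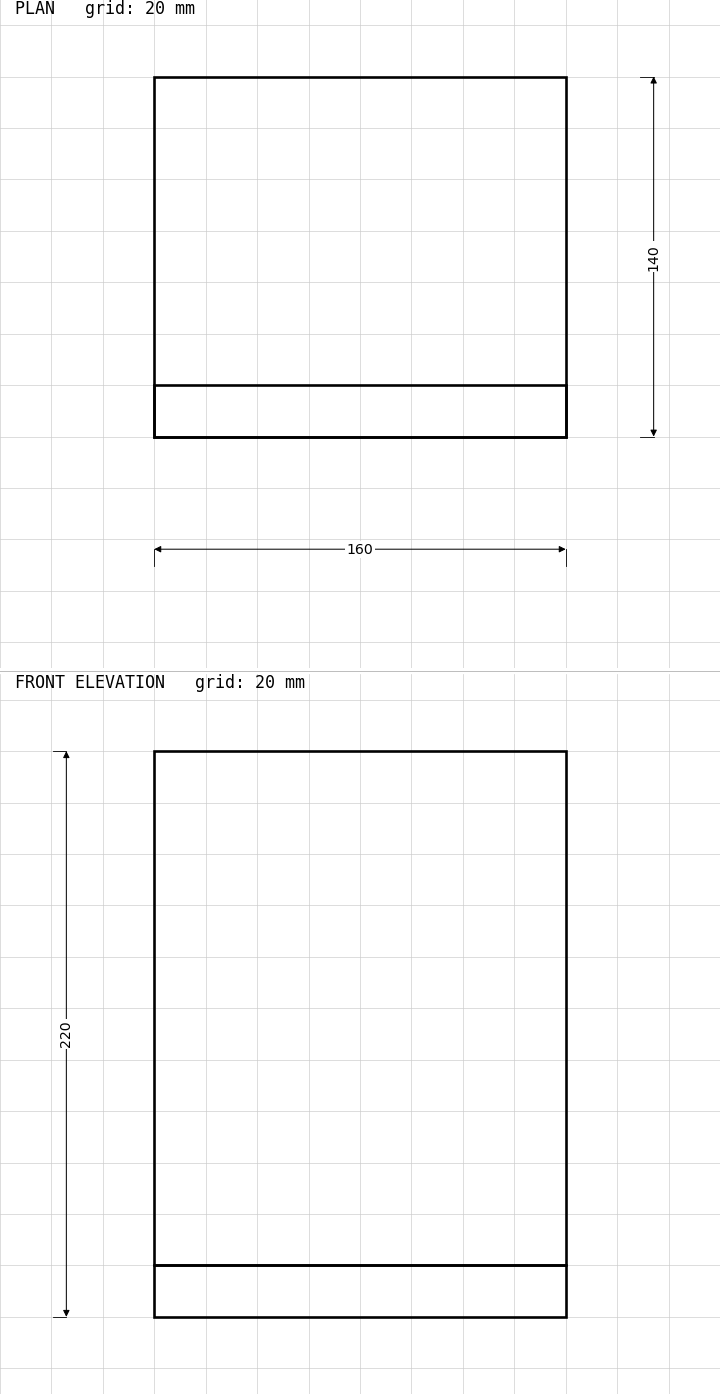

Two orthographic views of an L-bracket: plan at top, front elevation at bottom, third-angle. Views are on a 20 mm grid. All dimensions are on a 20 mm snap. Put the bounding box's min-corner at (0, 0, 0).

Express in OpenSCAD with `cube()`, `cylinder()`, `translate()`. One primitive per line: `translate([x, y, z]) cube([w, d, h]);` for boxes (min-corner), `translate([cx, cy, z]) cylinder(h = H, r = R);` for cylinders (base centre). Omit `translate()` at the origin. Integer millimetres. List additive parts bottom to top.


cube([160, 140, 20]);
translate([0, 0, 20]) cube([160, 20, 200]);


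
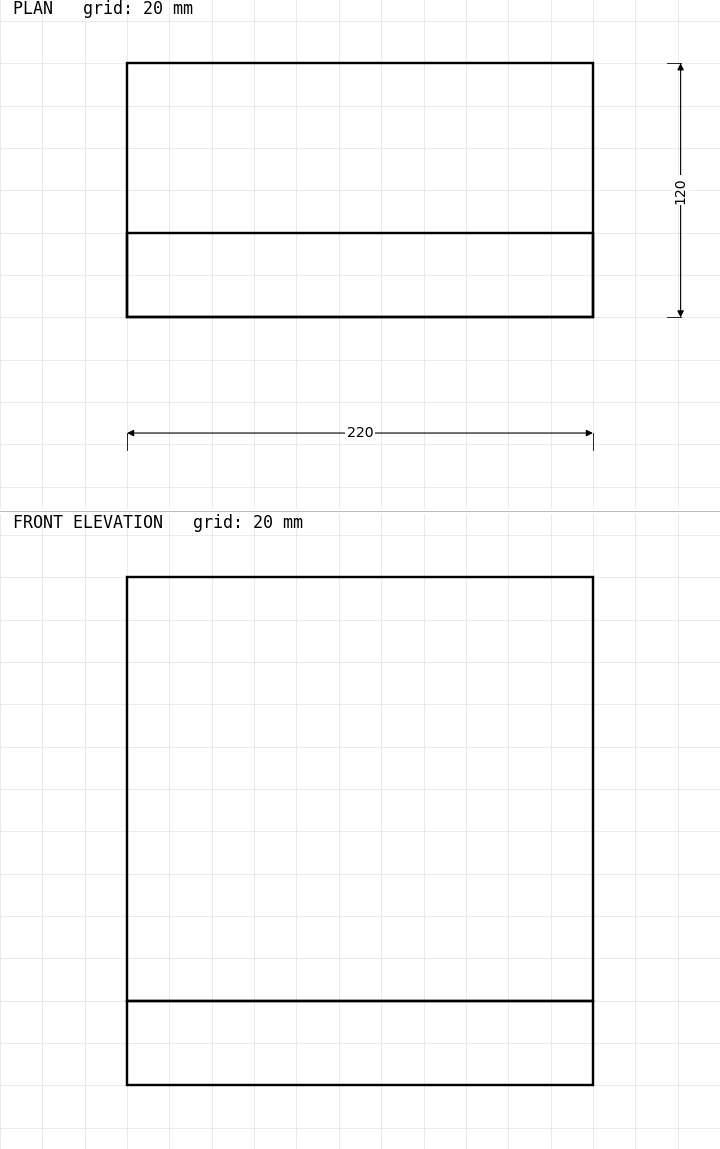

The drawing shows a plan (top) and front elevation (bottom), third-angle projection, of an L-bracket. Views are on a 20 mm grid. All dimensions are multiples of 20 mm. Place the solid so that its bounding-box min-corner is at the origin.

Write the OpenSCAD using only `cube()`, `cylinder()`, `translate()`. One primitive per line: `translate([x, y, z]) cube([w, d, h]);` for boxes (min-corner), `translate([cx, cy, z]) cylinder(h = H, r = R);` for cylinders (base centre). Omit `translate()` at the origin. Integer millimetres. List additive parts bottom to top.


cube([220, 120, 40]);
translate([0, 0, 40]) cube([220, 40, 200]);
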